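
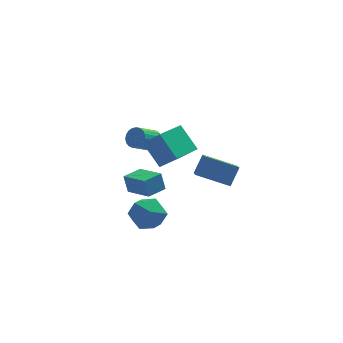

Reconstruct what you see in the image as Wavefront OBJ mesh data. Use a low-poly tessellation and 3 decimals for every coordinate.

v 1.05 -0.371 0.227
v 0.299 0.791 1.5
v 2.423 0.756 0.008
v 1.673 1.918 1.282
v 1.887 -1.158 1.438
v 1.137 0.004 2.712
v 3.261 -0.031 1.22
v 2.51 1.131 2.493
v -0.529 1.169 -2.888
v -0.723 1.49 -1.779
v 0.539 1.857 -2.9
v 0.346 2.177 -1.791
v 0.434 -0.317 -2.289
v 0.241 0.003 -1.18
v 1.503 0.37 -2.301
v 1.309 0.691 -1.192
v 1.322 3.926 -0.69
v 1.843 3.646 -0.262
v 0.758 2.974 0.618
v 0.238 3.254 0.19
v 1.787 3.913 -0.127
v 0.702 3.241 0.753
v 1.651 4.181 -0.09
v 0.566 3.509 0.79
v 1.458 4.406 -0.157
v 0.373 3.734 0.723
v 1.241 4.547 -0.315
v 0.156 3.875 0.564
v 1.039 4.582 -0.539
v -0.046 3.909 0.341
v 0.885 4.502 -0.789
v -0.199 3.83 0.091
v 0.807 4.323 -1.021
v -0.277 3.651 -0.141
v 0.819 4.076 -1.197
v -0.266 3.404 -0.317
v 0.917 3.802 -1.284
v -0.168 3.13 -0.404
v 1.085 3.55 -1.269
v 0.001 2.878 -0.389
v 1.295 3.363 -1.154
v 0.21 2.691 -0.274
v 1.509 3.273 -0.959
v 0.424 2.601 -0.079
v 1.691 3.296 -0.717
v 0.606 2.624 0.163
v 1.809 3.428 -0.47
v 0.724 2.756 0.41
v -0.343 -2.685 -0.576
v 0.314 -3.476 0.04
v -0.674 -4.024 -1.94
v -0.017 -4.815 -1.324
v -1.076 -4.453 -0.895
v -0.871 -3.625 -0.052
v 0.511 -3.875 -1.848
v 0.716 -3.047 -1.005
v 0.842 -4.211 -0.746
v -0.139 -4.568 -0.157
v -0.221 -2.932 -1.743
v -1.202 -3.289 -1.154
v 4.495 -3.231 0.324
v 2.663 -2.55 1.008
v 4.652 -1.97 -0.509
v 2.821 -1.289 0.174
v 5.099 -2.631 1.346
v 3.268 -1.95 2.029
v 5.257 -1.37 0.512
v 3.425 -0.689 1.196
f 2 4 1
f 5 2 1
f 1 4 3
f 3 5 1
f 2 8 4
f 6 2 5
f 6 8 2
f 4 8 3
f 7 5 3
f 3 8 7
f 7 6 5
f 8 6 7
f 10 12 9
f 13 10 9
f 9 12 11
f 11 13 9
f 10 16 12
f 14 10 13
f 14 16 10
f 12 16 11
f 15 13 11
f 11 16 15
f 15 14 13
f 16 14 15
f 18 17 21
f 18 21 19
f 19 21 22
f 19 22 20
f 21 17 23
f 21 23 22
f 22 23 24
f 22 24 20
f 23 17 25
f 23 25 24
f 24 25 26
f 24 26 20
f 25 17 27
f 25 27 26
f 26 27 28
f 26 28 20
f 27 17 29
f 27 29 28
f 28 29 30
f 28 30 20
f 29 17 31
f 29 31 30
f 30 31 32
f 30 32 20
f 31 17 33
f 31 33 32
f 32 33 34
f 32 34 20
f 33 17 35
f 33 35 34
f 34 35 36
f 34 36 20
f 35 17 37
f 35 37 36
f 36 37 38
f 36 38 20
f 37 17 39
f 37 39 38
f 38 39 40
f 38 40 20
f 39 17 41
f 39 41 40
f 40 41 42
f 40 42 20
f 41 17 43
f 41 43 42
f 42 43 44
f 42 44 20
f 43 17 45
f 43 45 44
f 44 45 46
f 44 46 20
f 45 17 47
f 45 47 46
f 46 47 48
f 46 48 20
f 47 17 18
f 47 18 48
f 48 18 19
f 48 19 20
f 49 60 54
f 49 54 50
f 49 50 56
f 49 56 59
f 49 59 60
f 50 54 58
f 54 60 53
f 60 59 51
f 59 56 55
f 56 50 57
f 52 58 53
f 52 53 51
f 52 51 55
f 52 55 57
f 52 57 58
f 53 58 54
f 51 53 60
f 55 51 59
f 57 55 56
f 58 57 50
f 62 64 61
f 65 62 61
f 61 64 63
f 63 65 61
f 62 68 64
f 66 62 65
f 66 68 62
f 64 68 63
f 67 65 63
f 63 68 67
f 67 66 65
f 68 66 67



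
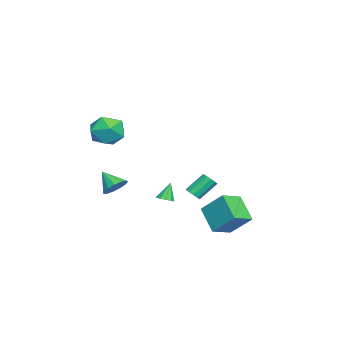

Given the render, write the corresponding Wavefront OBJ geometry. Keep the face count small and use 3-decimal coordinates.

v -2.723 0.793 -3.353
v -2.301 0.664 -2.992
v -2.956 1.617 -1.886
v -3.377 1.747 -2.247
v -2.203 0.947 -3.177
v -2.857 1.9 -2.071
v -2.303 1.171 -3.43
v -2.957 2.124 -2.324
v -2.563 1.251 -3.653
v -3.218 2.204 -2.547
v -2.885 1.156 -3.762
v -3.539 2.109 -2.656
v -3.144 0.923 -3.714
v -3.799 1.876 -2.608
v -3.243 0.64 -3.529
v -3.897 1.593 -2.423
v -3.143 0.416 -3.276
v -3.797 1.369 -2.17
v -2.882 0.336 -3.053
v -3.537 1.289 -1.947
v -2.561 0.431 -2.944
v -3.215 1.384 -1.838
v 1.363 3.07 -2.806
v 1.76 4.378 -1.486
v 2.542 3.946 -4.028
v 2.939 5.253 -2.707
v 2.501 2.227 -2.313
v 2.898 3.534 -0.992
v 3.68 3.102 -3.534
v 4.077 4.41 -2.214
v 0.857 -2.593 2.922
v 1.542 -2.532 3.928
v 1.838 -4.208 2.352
v 2.523 -4.147 3.358
v 1.341 -4.434 3.442
v 0.735 -3.436 3.795
v 2.645 -3.304 2.485
v 2.039 -2.306 2.838
v 2.648 -2.971 3.659
v 1.842 -3.67 4.25
v 1.538 -3.07 2.03
v 0.732 -3.769 2.621
v -1.334 -0.62 -3.332
v -0.975 -0.17 -3.263
v -1.866 -0.38 -2.148
v -1.274 -0.051 -3.421
v -1.595 -0.149 -3.545
v -1.817 -0.427 -3.588
v -1.855 -0.779 -3.533
v -1.693 -1.071 -3.401
v -1.395 -1.19 -3.243
v -1.073 -1.092 -3.119
v -0.851 -0.814 -3.076
v -0.814 -0.462 -3.131
v 4.166 -2.338 -0.309
v 4.839 -2.231 0.165
v 3.634 -3.242 0.649
v 4.53 -1.907 0.3
v 4.105 -1.72 0.242
v 3.7 -1.728 0.009
v 3.443 -1.931 -0.325
v 3.415 -2.262 -0.654
v 3.625 -2.618 -0.873
v 4.007 -2.885 -0.913
v 4.44 -2.978 -0.761
v 4.785 -2.868 -0.465
v 4.934 -2.589 -0.12
f 2 1 5
f 2 5 3
f 3 5 6
f 3 6 4
f 5 1 7
f 5 7 6
f 6 7 8
f 6 8 4
f 7 1 9
f 7 9 8
f 8 9 10
f 8 10 4
f 9 1 11
f 9 11 10
f 10 11 12
f 10 12 4
f 11 1 13
f 11 13 12
f 12 13 14
f 12 14 4
f 13 1 15
f 13 15 14
f 14 15 16
f 14 16 4
f 15 1 17
f 15 17 16
f 16 17 18
f 16 18 4
f 17 1 19
f 17 19 18
f 18 19 20
f 18 20 4
f 19 1 21
f 19 21 20
f 20 21 22
f 20 22 4
f 21 1 2
f 21 2 22
f 22 2 3
f 22 3 4
f 24 26 23
f 27 24 23
f 23 26 25
f 25 27 23
f 24 30 26
f 28 24 27
f 28 30 24
f 26 30 25
f 29 27 25
f 25 30 29
f 29 28 27
f 30 28 29
f 31 42 36
f 31 36 32
f 31 32 38
f 31 38 41
f 31 41 42
f 32 36 40
f 36 42 35
f 42 41 33
f 41 38 37
f 38 32 39
f 34 40 35
f 34 35 33
f 34 33 37
f 34 37 39
f 34 39 40
f 35 40 36
f 33 35 42
f 37 33 41
f 39 37 38
f 40 39 32
f 44 43 46
f 44 46 45
f 46 43 47
f 46 47 45
f 47 43 48
f 47 48 45
f 48 43 49
f 48 49 45
f 49 43 50
f 49 50 45
f 50 43 51
f 50 51 45
f 51 43 52
f 51 52 45
f 52 43 53
f 52 53 45
f 53 43 54
f 53 54 45
f 54 43 44
f 54 44 45
f 56 55 58
f 56 58 57
f 58 55 59
f 58 59 57
f 59 55 60
f 59 60 57
f 60 55 61
f 60 61 57
f 61 55 62
f 61 62 57
f 62 55 63
f 62 63 57
f 63 55 64
f 63 64 57
f 64 55 65
f 64 65 57
f 65 55 66
f 65 66 57
f 66 55 67
f 66 67 57
f 67 55 56
f 67 56 57



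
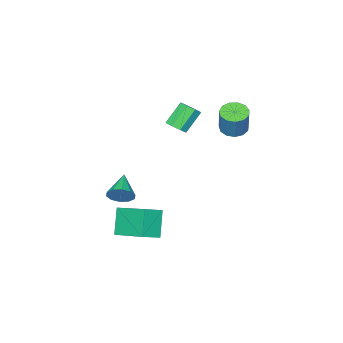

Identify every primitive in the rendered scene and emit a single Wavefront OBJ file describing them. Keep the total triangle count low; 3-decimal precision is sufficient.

v -2.625 -0.55 -0.135
v -2.188 -0.015 -0.398
v -1.817 0.385 1.031
v -2.255 -0.15 1.295
v -2.565 0.156 -0.348
v -2.194 0.556 1.081
v -2.961 0.103 -0.23
v -2.59 0.503 1.199
v -3.251 -0.158 -0.082
v -2.88 0.242 1.347
v -3.342 -0.543 0.049
v -2.971 -0.143 1.479
v -3.206 -0.93 0.122
v -2.835 -0.53 1.552
v -2.885 -1.197 0.114
v -2.514 -0.797 1.543
v -2.482 -1.258 0.026
v -2.111 -0.858 1.456
v -2.125 -1.094 -0.112
v -1.754 -0.694 1.317
v -1.926 -0.758 -0.258
v -1.555 -0.358 1.171
v -1.949 -0.356 -0.365
v -1.579 0.045 1.065
v 3.134 -2.382 -3.442
v 3.56 -2.464 -2.856
v 2.126 -3.298 -2.838
v 3.286 -2.113 -2.781
v 2.954 -1.865 -2.959
v 2.69 -1.815 -3.321
v 2.596 -1.98 -3.73
v 2.707 -2.3 -4.029
v 2.981 -2.65 -4.104
v 3.313 -2.898 -3.926
v 3.577 -2.949 -3.564
v 3.671 -2.783 -3.155
v 3.109 -1.393 -3.873
v 4.079 -1.556 -3.425
v 3.028 0.545 -2.993
v 3.997 0.382 -2.546
v 3.803 -0.782 -5.154
v 4.772 -0.945 -4.707
v 3.721 1.156 -4.275
v 4.691 0.993 -3.827
v -0.612 -2.557 -0.262
v -0.162 -2.371 0.137
v -1.117 -2.338 1.201
v -1.568 -2.523 0.802
v -0.385 -2 -0.075
v -1.34 -1.967 0.989
v -0.741 -1.955 -0.396
v -1.696 -1.921 0.668
v -1.022 -2.262 -0.639
v -1.977 -2.229 0.425
v -1.063 -2.742 -0.661
v -2.018 -2.709 0.403
v -0.84 -3.113 -0.449
v -1.795 -3.08 0.615
v -0.484 -3.159 -0.128
v -1.439 -3.125 0.936
v -0.203 -2.851 0.115
v -1.158 -2.818 1.179
f 2 1 5
f 2 5 3
f 3 5 6
f 3 6 4
f 5 1 7
f 5 7 6
f 6 7 8
f 6 8 4
f 7 1 9
f 7 9 8
f 8 9 10
f 8 10 4
f 9 1 11
f 9 11 10
f 10 11 12
f 10 12 4
f 11 1 13
f 11 13 12
f 12 13 14
f 12 14 4
f 13 1 15
f 13 15 14
f 14 15 16
f 14 16 4
f 15 1 17
f 15 17 16
f 16 17 18
f 16 18 4
f 17 1 19
f 17 19 18
f 18 19 20
f 18 20 4
f 19 1 21
f 19 21 20
f 20 21 22
f 20 22 4
f 21 1 23
f 21 23 22
f 22 23 24
f 22 24 4
f 23 1 2
f 23 2 24
f 24 2 3
f 24 3 4
f 26 25 28
f 26 28 27
f 28 25 29
f 28 29 27
f 29 25 30
f 29 30 27
f 30 25 31
f 30 31 27
f 31 25 32
f 31 32 27
f 32 25 33
f 32 33 27
f 33 25 34
f 33 34 27
f 34 25 35
f 34 35 27
f 35 25 36
f 35 36 27
f 36 25 26
f 36 26 27
f 38 40 37
f 41 38 37
f 37 40 39
f 39 41 37
f 38 44 40
f 42 38 41
f 42 44 38
f 40 44 39
f 43 41 39
f 39 44 43
f 43 42 41
f 44 42 43
f 46 45 49
f 46 49 47
f 47 49 50
f 47 50 48
f 49 45 51
f 49 51 50
f 50 51 52
f 50 52 48
f 51 45 53
f 51 53 52
f 52 53 54
f 52 54 48
f 53 45 55
f 53 55 54
f 54 55 56
f 54 56 48
f 55 45 57
f 55 57 56
f 56 57 58
f 56 58 48
f 57 45 59
f 57 59 58
f 58 59 60
f 58 60 48
f 59 45 61
f 59 61 60
f 60 61 62
f 60 62 48
f 61 45 46
f 61 46 62
f 62 46 47
f 62 47 48



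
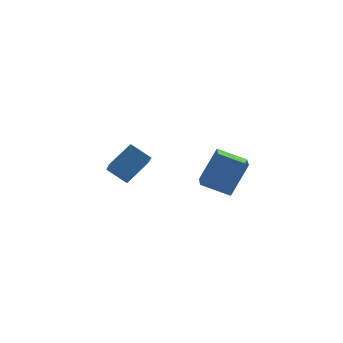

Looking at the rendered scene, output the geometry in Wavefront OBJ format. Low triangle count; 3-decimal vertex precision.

v 2.529 -2.628 0.872
v 2.015 -4.027 1.396
v 1.318 -1.957 1.474
v 0.804 -3.356 1.999
v 3.496 -2.364 2.521
v 2.982 -3.763 3.046
v 2.285 -1.693 3.124
v 1.771 -3.092 3.648
v -0.594 2.551 -0.944
v -0.952 1.12 0.253
v -1.361 3.314 -0.261
v -1.719 1.883 0.936
v 0.659 2.997 -0.036
v 0.301 1.566 1.161
v -0.108 3.76 0.647
v -0.466 2.329 1.844
f 2 4 1
f 5 2 1
f 1 4 3
f 3 5 1
f 2 8 4
f 6 2 5
f 6 8 2
f 4 8 3
f 7 5 3
f 3 8 7
f 7 6 5
f 8 6 7
f 10 12 9
f 13 10 9
f 9 12 11
f 11 13 9
f 10 16 12
f 14 10 13
f 14 16 10
f 12 16 11
f 15 13 11
f 11 16 15
f 15 14 13
f 16 14 15



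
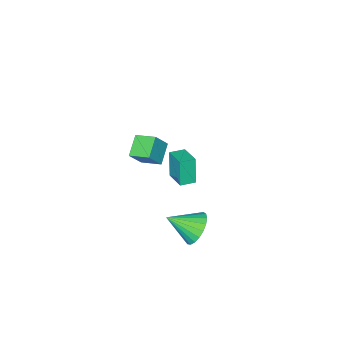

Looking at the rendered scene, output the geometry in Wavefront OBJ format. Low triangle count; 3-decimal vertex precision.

v -2.358 -3.749 -3.364
v -2.611 -4.047 -1.833
v -1.93 -2.549 -3.06
v -2.183 -2.847 -1.529
v -1.557 -4.053 -3.291
v -1.81 -4.351 -1.76
v -1.129 -2.853 -2.987
v -1.382 -3.151 -1.456
v 1.291 0.741 -2.163
v 2.068 1.159 -2.591
v 2.309 -0.261 -1.297
v 2.017 1.393 -2.261
v 1.841 1.514 -1.913
v 1.57 1.501 -1.61
v 1.25 1.357 -1.401
v 0.938 1.106 -1.325
v 0.687 0.793 -1.393
v 0.541 0.47 -1.594
v 0.524 0.195 -1.894
v 0.64 0.014 -2.24
v 0.868 -0.042 -2.573
v 1.17 0.038 -2.835
v 1.493 0.24 -2.98
v 1.781 0.528 -2.985
v 1.984 0.854 -2.847
v 2.985 -1.23 2.792
v 2.102 -1.727 3.435
v 2.645 -0.221 3.106
v 1.762 -0.718 3.749
v 3.698 -1.282 3.731
v 2.815 -1.779 4.374
v 3.358 -0.273 4.045
v 2.475 -0.77 4.688
f 2 4 1
f 5 2 1
f 1 4 3
f 3 5 1
f 2 8 4
f 6 2 5
f 6 8 2
f 4 8 3
f 7 5 3
f 3 8 7
f 7 6 5
f 8 6 7
f 10 9 12
f 10 12 11
f 12 9 13
f 12 13 11
f 13 9 14
f 13 14 11
f 14 9 15
f 14 15 11
f 15 9 16
f 15 16 11
f 16 9 17
f 16 17 11
f 17 9 18
f 17 18 11
f 18 9 19
f 18 19 11
f 19 9 20
f 19 20 11
f 20 9 21
f 20 21 11
f 21 9 22
f 21 22 11
f 22 9 23
f 22 23 11
f 23 9 24
f 23 24 11
f 24 9 25
f 24 25 11
f 25 9 10
f 25 10 11
f 27 29 26
f 30 27 26
f 26 29 28
f 28 30 26
f 27 33 29
f 31 27 30
f 31 33 27
f 29 33 28
f 32 30 28
f 28 33 32
f 32 31 30
f 33 31 32



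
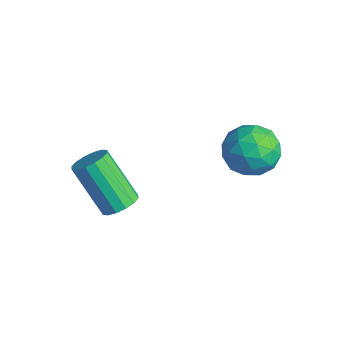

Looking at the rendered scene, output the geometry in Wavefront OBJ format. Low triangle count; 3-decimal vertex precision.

v 1.358 -2.631 0.117
v 1.791 -2.409 0.502
v 0.676 -2.808 1.987
v 0.242 -3.029 1.603
v 1.606 -2.157 0.431
v 0.491 -2.556 1.916
v 1.355 -2.031 0.276
v 0.239 -2.43 1.761
v 1.104 -2.066 0.078
v -0.011 -2.465 1.564
v 0.921 -2.252 -0.109
v -0.194 -2.651 1.377
v 0.856 -2.54 -0.235
v -0.26 -2.939 1.25
v 0.924 -2.852 -0.267
v -0.191 -3.251 1.218
v 1.109 -3.104 -0.196
v -0.006 -3.503 1.289
v 1.361 -3.23 -0.041
v 0.245 -3.629 1.444
v 1.611 -3.195 0.156
v 0.496 -3.594 1.642
v 1.794 -3.009 0.343
v 0.679 -3.408 1.829
v 1.86 -2.721 0.47
v 0.744 -3.12 1.955
v 3.15 0.995 3.723
v 3.602 1.202 2.942
v 3.738 -0.382 3.698
v 4.19 -0.175 2.917
v 4.435 0.227 3.715
v 4.071 1.077 3.73
v 3.269 -0.257 2.91
v 2.905 0.593 2.925
v 3.676 0.428 2.44
v 4.396 0.727 2.938
v 2.944 0.093 3.702
v 3.664 0.392 4.2
v 3.324 1.219 3.335
v 4.016 -0.399 3.305
v 4.16 -0.163 3.774
v 4.425 -0.041 3.315
v 3.6 1.146 3.798
v 3.866 1.268 3.339
v 4.355 0.694 3.793
v 3.474 -0.448 3.301
v 3.74 -0.326 2.842
v 2.915 0.861 3.325
v 3.18 0.983 2.866
v 2.985 0.126 2.847
v 3.633 0.886 2.581
v 3.979 0.077 2.566
v 3.437 0.029 2.562
v 3.224 0.529 2.571
v 4.057 1.062 2.873
v 4.403 0.253 2.859
v 4.546 0.489 3.327
v 4.333 0.989 3.336
v 4.1 0.607 2.578
v 2.937 0.567 3.781
v 3.283 -0.242 3.767
v 3.007 -0.169 3.304
v 2.794 0.331 3.313
v 3.361 0.743 4.074
v 3.707 -0.066 4.059
v 4.116 0.291 4.069
v 3.903 0.791 4.078
v 3.24 0.213 4.062
f 2 1 5
f 2 5 3
f 3 5 6
f 3 6 4
f 5 1 7
f 5 7 6
f 6 7 8
f 6 8 4
f 7 1 9
f 7 9 8
f 8 9 10
f 8 10 4
f 9 1 11
f 9 11 10
f 10 11 12
f 10 12 4
f 11 1 13
f 11 13 12
f 12 13 14
f 12 14 4
f 13 1 15
f 13 15 14
f 14 15 16
f 14 16 4
f 15 1 17
f 15 17 16
f 16 17 18
f 16 18 4
f 17 1 19
f 17 19 18
f 18 19 20
f 18 20 4
f 19 1 21
f 19 21 20
f 20 21 22
f 20 22 4
f 21 1 23
f 21 23 22
f 22 23 24
f 22 24 4
f 23 1 25
f 23 25 24
f 24 25 26
f 24 26 4
f 25 1 2
f 25 2 26
f 26 2 3
f 26 3 4
f 27 64 43
f 64 38 67
f 43 67 32
f 64 67 43
f 27 43 39
f 43 32 44
f 39 44 28
f 43 44 39
f 27 39 48
f 39 28 49
f 48 49 34
f 39 49 48
f 27 48 60
f 48 34 63
f 60 63 37
f 48 63 60
f 27 60 64
f 60 37 68
f 64 68 38
f 60 68 64
f 28 44 55
f 44 32 58
f 55 58 36
f 44 58 55
f 32 67 45
f 67 38 66
f 45 66 31
f 67 66 45
f 38 68 65
f 68 37 61
f 65 61 29
f 68 61 65
f 37 63 62
f 63 34 50
f 62 50 33
f 63 50 62
f 34 49 54
f 49 28 51
f 54 51 35
f 49 51 54
f 30 56 42
f 56 36 57
f 42 57 31
f 56 57 42
f 30 42 40
f 42 31 41
f 40 41 29
f 42 41 40
f 30 40 47
f 40 29 46
f 47 46 33
f 40 46 47
f 30 47 52
f 47 33 53
f 52 53 35
f 47 53 52
f 30 52 56
f 52 35 59
f 56 59 36
f 52 59 56
f 31 57 45
f 57 36 58
f 45 58 32
f 57 58 45
f 29 41 65
f 41 31 66
f 65 66 38
f 41 66 65
f 33 46 62
f 46 29 61
f 62 61 37
f 46 61 62
f 35 53 54
f 53 33 50
f 54 50 34
f 53 50 54
f 36 59 55
f 59 35 51
f 55 51 28
f 59 51 55



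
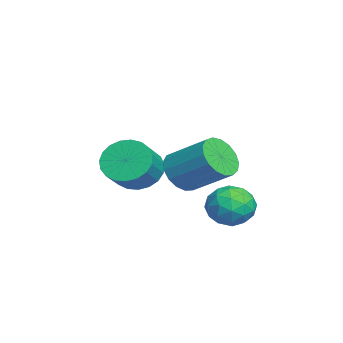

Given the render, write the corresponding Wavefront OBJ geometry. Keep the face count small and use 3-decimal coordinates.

v 0.14 -0.423 -0.734
v 0.922 -0.576 -1.131
v 1.682 0.75 -0.143
v 0.9 0.903 0.254
v 0.736 -0.284 -1.38
v 1.497 1.042 -0.391
v 0.414 -0.024 -1.481
v 1.175 1.302 -0.492
v 0.03 0.145 -1.411
v 0.79 1.47 -0.422
v -0.33 0.183 -1.186
v 0.43 1.509 -0.197
v -0.582 0.083 -0.857
v 0.178 1.409 0.131
v -0.669 -0.133 -0.501
v 0.092 1.192 0.488
v -0.57 -0.416 -0.197
v 0.19 0.91 0.791
v -0.309 -0.7 -0.017
v 0.452 0.626 0.971
v 0.055 -0.921 -0.001
v 0.816 0.405 0.987
v 0.438 -1.027 -0.153
v 1.199 0.298 0.835
v 0.753 -0.995 -0.438
v 1.514 0.33 0.55
v 0.928 -0.832 -0.791
v 1.688 0.493 0.197
v -3.317 -2.019 -1.854
v -2.667 -1.598 -2.486
v -1.653 -1.98 -1.699
v -2.303 -2.401 -1.066
v -2.751 -1.284 -2.227
v -1.736 -1.666 -1.439
v -2.932 -1.097 -1.902
v -1.918 -1.479 -1.115
v -3.18 -1.07 -1.57
v -2.166 -1.452 -0.782
v -3.452 -1.207 -1.286
v -2.437 -1.589 -0.499
v -3.7 -1.484 -1.101
v -2.686 -1.866 -0.313
v -3.882 -1.854 -1.046
v -2.868 -2.236 -0.258
v -3.967 -2.252 -1.13
v -2.952 -2.634 -0.343
v -3.939 -2.61 -1.34
v -2.925 -2.992 -0.552
v -3.804 -2.866 -1.638
v -2.789 -3.248 -0.851
v -3.584 -2.975 -1.974
v -2.57 -3.357 -1.186
v -3.318 -2.919 -2.289
v -2.304 -3.301 -1.501
v -3.053 -2.708 -2.529
v -2.038 -3.09 -1.741
v -2.833 -2.377 -2.652
v -1.818 -2.759 -1.864
v -2.696 -1.984 -2.637
v -1.682 -2.367 -1.849
v 1.01 1.676 -2.76
v 1.69 1.663 -2.133
v 0.17 0.817 -1.867
v 0.85 0.804 -1.24
v 0.386 1.587 -1.402
v 0.905 2.118 -1.954
v 0.955 0.362 -2.046
v 1.474 0.893 -2.598
v 1.656 0.85 -1.691
v 1.304 1.608 -1.294
v 0.556 0.872 -2.706
v 0.204 1.63 -2.309
v 1.424 1.745 -2.525
v 0.436 0.735 -1.475
v 0.163 1.196 -1.571
v 0.563 1.188 -1.202
v 0.963 2.013 -2.42
v 1.362 2.005 -2.051
v 0.595 1.961 -1.622
v 0.498 0.475 -1.949
v 0.897 0.467 -1.58
v 1.297 1.292 -2.798
v 1.697 1.284 -2.429
v 1.265 0.519 -2.378
v 1.804 1.259 -1.897
v 1.31 0.754 -1.372
v 1.371 0.495 -1.846
v 1.677 0.807 -2.17
v 1.597 1.705 -1.663
v 1.103 1.2 -1.138
v 0.83 1.66 -1.233
v 1.135 1.973 -1.558
v 1.577 1.227 -1.403
v 0.757 1.28 -2.862
v 0.263 0.775 -2.337
v 0.725 0.507 -2.442
v 1.03 0.82 -2.767
v 0.55 1.726 -2.628
v 0.056 1.221 -2.103
v 0.183 1.673 -1.83
v 0.489 1.985 -2.154
v 0.283 1.253 -2.597
f 2 1 5
f 2 5 3
f 3 5 6
f 3 6 4
f 5 1 7
f 5 7 6
f 6 7 8
f 6 8 4
f 7 1 9
f 7 9 8
f 8 9 10
f 8 10 4
f 9 1 11
f 9 11 10
f 10 11 12
f 10 12 4
f 11 1 13
f 11 13 12
f 12 13 14
f 12 14 4
f 13 1 15
f 13 15 14
f 14 15 16
f 14 16 4
f 15 1 17
f 15 17 16
f 16 17 18
f 16 18 4
f 17 1 19
f 17 19 18
f 18 19 20
f 18 20 4
f 19 1 21
f 19 21 20
f 20 21 22
f 20 22 4
f 21 1 23
f 21 23 22
f 22 23 24
f 22 24 4
f 23 1 25
f 23 25 24
f 24 25 26
f 24 26 4
f 25 1 27
f 25 27 26
f 26 27 28
f 26 28 4
f 27 1 2
f 27 2 28
f 28 2 3
f 28 3 4
f 30 29 33
f 30 33 31
f 31 33 34
f 31 34 32
f 33 29 35
f 33 35 34
f 34 35 36
f 34 36 32
f 35 29 37
f 35 37 36
f 36 37 38
f 36 38 32
f 37 29 39
f 37 39 38
f 38 39 40
f 38 40 32
f 39 29 41
f 39 41 40
f 40 41 42
f 40 42 32
f 41 29 43
f 41 43 42
f 42 43 44
f 42 44 32
f 43 29 45
f 43 45 44
f 44 45 46
f 44 46 32
f 45 29 47
f 45 47 46
f 46 47 48
f 46 48 32
f 47 29 49
f 47 49 48
f 48 49 50
f 48 50 32
f 49 29 51
f 49 51 50
f 50 51 52
f 50 52 32
f 51 29 53
f 51 53 52
f 52 53 54
f 52 54 32
f 53 29 55
f 53 55 54
f 54 55 56
f 54 56 32
f 55 29 57
f 55 57 56
f 56 57 58
f 56 58 32
f 57 29 59
f 57 59 58
f 58 59 60
f 58 60 32
f 59 29 30
f 59 30 60
f 60 30 31
f 60 31 32
f 61 98 77
f 98 72 101
f 77 101 66
f 98 101 77
f 61 77 73
f 77 66 78
f 73 78 62
f 77 78 73
f 61 73 82
f 73 62 83
f 82 83 68
f 73 83 82
f 61 82 94
f 82 68 97
f 94 97 71
f 82 97 94
f 61 94 98
f 94 71 102
f 98 102 72
f 94 102 98
f 62 78 89
f 78 66 92
f 89 92 70
f 78 92 89
f 66 101 79
f 101 72 100
f 79 100 65
f 101 100 79
f 72 102 99
f 102 71 95
f 99 95 63
f 102 95 99
f 71 97 96
f 97 68 84
f 96 84 67
f 97 84 96
f 68 83 88
f 83 62 85
f 88 85 69
f 83 85 88
f 64 90 76
f 90 70 91
f 76 91 65
f 90 91 76
f 64 76 74
f 76 65 75
f 74 75 63
f 76 75 74
f 64 74 81
f 74 63 80
f 81 80 67
f 74 80 81
f 64 81 86
f 81 67 87
f 86 87 69
f 81 87 86
f 64 86 90
f 86 69 93
f 90 93 70
f 86 93 90
f 65 91 79
f 91 70 92
f 79 92 66
f 91 92 79
f 63 75 99
f 75 65 100
f 99 100 72
f 75 100 99
f 67 80 96
f 80 63 95
f 96 95 71
f 80 95 96
f 69 87 88
f 87 67 84
f 88 84 68
f 87 84 88
f 70 93 89
f 93 69 85
f 89 85 62
f 93 85 89



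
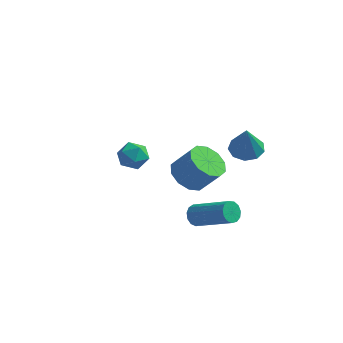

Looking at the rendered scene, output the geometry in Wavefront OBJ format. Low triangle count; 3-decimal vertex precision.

v 2.419 -1.795 -1.516
v 2.721 -1.563 -1.954
v 4.522 -1.993 -0.943
v 4.221 -2.225 -0.504
v 2.661 -1.319 -1.744
v 4.462 -1.75 -0.733
v 2.525 -1.227 -1.461
v 4.326 -1.657 -0.45
v 2.355 -1.315 -1.196
v 4.156 -1.745 -0.185
v 2.206 -1.555 -1.033
v 4.007 -1.985 -0.022
v 2.124 -1.871 -1.022
v 3.925 -2.302 -0.011
v 2.136 -2.163 -1.168
v 3.938 -2.594 -0.157
v 2.239 -2.338 -1.425
v 4.04 -2.769 -0.414
v 2.398 -2.341 -1.71
v 4.199 -2.771 -0.699
v 2.564 -2.17 -1.933
v 4.366 -2.6 -0.922
v 2.685 -1.88 -2.024
v 4.486 -2.31 -1.013
v 3.468 1.832 0.797
v 4.079 2.376 0.936
v 3.672 1.188 2.423
v 3.581 2.601 1.088
v 3.03 2.467 1.104
v 2.683 2.035 0.976
v 2.704 1.509 0.765
v 3.083 1.133 0.569
v 3.641 1.085 0.48
v 4.119 1.386 0.539
v 4.292 1.896 0.719
v -2.487 2.819 -1.429
v -1.767 2.619 -1.817
v -2.473 1.621 -0.783
v -1.753 1.421 -1.171
v -1.763 2.029 -0.59
v -1.771 2.769 -0.989
v -2.469 1.471 -1.611
v -2.477 2.211 -2.01
v -1.756 1.785 -1.929
v -1.32 2.13 -1.298
v -2.92 2.11 -1.302
v -2.484 2.455 -0.671
v 0.716 1.794 -1.714
v 1.501 1.959 -2.344
v 2.448 1.992 -1.156
v 1.664 1.826 -0.526
v 1.267 2.519 -2.173
v 2.215 2.552 -0.985
v 0.823 2.802 -1.827
v 1.77 2.834 -0.638
v 0.338 2.7 -1.437
v 1.285 2.732 -0.249
v -0.003 2.251 -1.153
v 0.945 2.284 0.035
v -0.068 1.628 -1.084
v 0.879 1.661 0.104
v 0.165 1.068 -1.255
v 1.113 1.101 -0.067
v 0.61 0.786 -1.602
v 1.557 0.818 -0.413
v 1.095 0.888 -1.991
v 2.042 0.92 -0.803
v 1.435 1.336 -2.275
v 2.383 1.369 -1.087
f 2 1 5
f 2 5 3
f 3 5 6
f 3 6 4
f 5 1 7
f 5 7 6
f 6 7 8
f 6 8 4
f 7 1 9
f 7 9 8
f 8 9 10
f 8 10 4
f 9 1 11
f 9 11 10
f 10 11 12
f 10 12 4
f 11 1 13
f 11 13 12
f 12 13 14
f 12 14 4
f 13 1 15
f 13 15 14
f 14 15 16
f 14 16 4
f 15 1 17
f 15 17 16
f 16 17 18
f 16 18 4
f 17 1 19
f 17 19 18
f 18 19 20
f 18 20 4
f 19 1 21
f 19 21 20
f 20 21 22
f 20 22 4
f 21 1 23
f 21 23 22
f 22 23 24
f 22 24 4
f 23 1 2
f 23 2 24
f 24 2 3
f 24 3 4
f 26 25 28
f 26 28 27
f 28 25 29
f 28 29 27
f 29 25 30
f 29 30 27
f 30 25 31
f 30 31 27
f 31 25 32
f 31 32 27
f 32 25 33
f 32 33 27
f 33 25 34
f 33 34 27
f 34 25 35
f 34 35 27
f 35 25 26
f 35 26 27
f 36 47 41
f 36 41 37
f 36 37 43
f 36 43 46
f 36 46 47
f 37 41 45
f 41 47 40
f 47 46 38
f 46 43 42
f 43 37 44
f 39 45 40
f 39 40 38
f 39 38 42
f 39 42 44
f 39 44 45
f 40 45 41
f 38 40 47
f 42 38 46
f 44 42 43
f 45 44 37
f 49 48 52
f 49 52 50
f 50 52 53
f 50 53 51
f 52 48 54
f 52 54 53
f 53 54 55
f 53 55 51
f 54 48 56
f 54 56 55
f 55 56 57
f 55 57 51
f 56 48 58
f 56 58 57
f 57 58 59
f 57 59 51
f 58 48 60
f 58 60 59
f 59 60 61
f 59 61 51
f 60 48 62
f 60 62 61
f 61 62 63
f 61 63 51
f 62 48 64
f 62 64 63
f 63 64 65
f 63 65 51
f 64 48 66
f 64 66 65
f 65 66 67
f 65 67 51
f 66 48 68
f 66 68 67
f 67 68 69
f 67 69 51
f 68 48 49
f 68 49 69
f 69 49 50
f 69 50 51



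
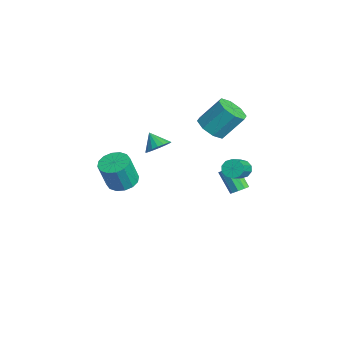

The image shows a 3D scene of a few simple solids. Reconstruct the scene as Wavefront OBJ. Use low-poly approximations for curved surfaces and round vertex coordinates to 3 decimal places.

v 0.871 3.221 -2.67
v 1.292 2.985 -2.385
v 0.329 2.623 -1.265
v -0.091 2.859 -1.55
v 1.261 3.356 -2.291
v 0.299 2.993 -1.172
v 1.048 3.663 -2.375
v 0.086 3.3 -1.255
v 0.752 3.764 -2.596
v -0.21 3.401 -1.477
v 0.512 3.61 -2.852
v -0.45 3.248 -1.733
v 0.44 3.275 -3.023
v -0.522 2.913 -1.903
v 0.569 2.915 -3.028
v -0.393 2.552 -1.909
v 0.84 2.698 -2.866
v -0.122 2.335 -1.746
v 1.125 2.726 -2.612
v 0.163 2.363 -1.492
v 2.167 -3.54 0.424
v 2.716 -2.891 0.555
v 2.922 -3.391 2.167
v 2.373 -4.04 2.036
v 2.315 -2.726 0.657
v 2.521 -3.225 2.269
v 1.875 -2.779 0.697
v 2.081 -3.278 2.309
v 1.513 -3.036 0.664
v 1.719 -3.535 2.276
v 1.326 -3.428 0.566
v 1.532 -3.927 2.178
v 1.365 -3.85 0.43
v 1.571 -4.35 2.042
v 1.618 -4.189 0.293
v 1.824 -4.689 1.905
v 2.019 -4.355 0.191
v 2.225 -4.854 1.803
v 2.459 -4.302 0.151
v 2.665 -4.801 1.763
v 2.821 -4.045 0.184
v 3.027 -4.544 1.796
v 3.008 -3.653 0.282
v 3.214 -4.152 1.894
v 2.969 -3.23 0.418
v 3.175 -3.73 2.03
v 3.046 2.479 0.657
v 3.38 2.386 0.18
v 4.628 1.507 1.226
v 4.294 1.601 1.703
v 3.481 2.704 0.327
v 4.728 1.825 1.373
v 3.415 2.936 0.601
v 4.663 2.058 1.647
v 3.209 2.994 0.896
v 4.456 2.115 1.942
v 2.94 2.855 1.1
v 4.188 1.976 2.145
v 2.712 2.573 1.134
v 3.96 1.694 2.18
v 2.612 2.255 0.987
v 3.859 1.376 2.033
v 2.677 2.022 0.713
v 3.925 1.144 1.759
v 2.884 1.965 0.418
v 4.131 1.086 1.464
v 3.152 2.104 0.215
v 4.4 1.225 1.26
v 0.074 1.831 1.998
v 0.836 2.203 1.591
v 1.027 3.322 2.976
v 0.266 2.949 3.382
v 0.229 2.541 1.402
v 0.421 3.66 2.787
v -0.468 2.463 1.562
v -0.276 3.582 2.946
v -0.847 2.015 1.977
v -0.656 3.133 3.361
v -0.687 1.458 2.404
v -0.496 2.577 3.789
v -0.081 1.12 2.593
v 0.111 2.239 3.978
v 0.616 1.198 2.434
v 0.808 2.317 3.818
v 0.996 1.647 2.019
v 1.187 2.765 3.403
v -0.763 -0.784 0.452
v -0.394 -0.348 0.968
v -1.477 -1.076 1.208
v -0.623 -0.131 0.835
v -0.881 -0.044 0.627
v -1.115 -0.103 0.383
v -1.279 -0.296 0.153
v -1.341 -0.587 -0.017
v -1.289 -0.917 -0.095
v -1.132 -1.22 -0.065
v -0.903 -1.437 0.068
v -0.646 -1.525 0.277
v -0.412 -1.466 0.521
v -0.248 -1.272 0.75
v -0.185 -0.981 0.921
v -0.238 -0.652 0.999
f 2 1 5
f 2 5 3
f 3 5 6
f 3 6 4
f 5 1 7
f 5 7 6
f 6 7 8
f 6 8 4
f 7 1 9
f 7 9 8
f 8 9 10
f 8 10 4
f 9 1 11
f 9 11 10
f 10 11 12
f 10 12 4
f 11 1 13
f 11 13 12
f 12 13 14
f 12 14 4
f 13 1 15
f 13 15 14
f 14 15 16
f 14 16 4
f 15 1 17
f 15 17 16
f 16 17 18
f 16 18 4
f 17 1 19
f 17 19 18
f 18 19 20
f 18 20 4
f 19 1 2
f 19 2 20
f 20 2 3
f 20 3 4
f 22 21 25
f 22 25 23
f 23 25 26
f 23 26 24
f 25 21 27
f 25 27 26
f 26 27 28
f 26 28 24
f 27 21 29
f 27 29 28
f 28 29 30
f 28 30 24
f 29 21 31
f 29 31 30
f 30 31 32
f 30 32 24
f 31 21 33
f 31 33 32
f 32 33 34
f 32 34 24
f 33 21 35
f 33 35 34
f 34 35 36
f 34 36 24
f 35 21 37
f 35 37 36
f 36 37 38
f 36 38 24
f 37 21 39
f 37 39 38
f 38 39 40
f 38 40 24
f 39 21 41
f 39 41 40
f 40 41 42
f 40 42 24
f 41 21 43
f 41 43 42
f 42 43 44
f 42 44 24
f 43 21 45
f 43 45 44
f 44 45 46
f 44 46 24
f 45 21 22
f 45 22 46
f 46 22 23
f 46 23 24
f 48 47 51
f 48 51 49
f 49 51 52
f 49 52 50
f 51 47 53
f 51 53 52
f 52 53 54
f 52 54 50
f 53 47 55
f 53 55 54
f 54 55 56
f 54 56 50
f 55 47 57
f 55 57 56
f 56 57 58
f 56 58 50
f 57 47 59
f 57 59 58
f 58 59 60
f 58 60 50
f 59 47 61
f 59 61 60
f 60 61 62
f 60 62 50
f 61 47 63
f 61 63 62
f 62 63 64
f 62 64 50
f 63 47 65
f 63 65 64
f 64 65 66
f 64 66 50
f 65 47 67
f 65 67 66
f 66 67 68
f 66 68 50
f 67 47 48
f 67 48 68
f 68 48 49
f 68 49 50
f 70 69 73
f 70 73 71
f 71 73 74
f 71 74 72
f 73 69 75
f 73 75 74
f 74 75 76
f 74 76 72
f 75 69 77
f 75 77 76
f 76 77 78
f 76 78 72
f 77 69 79
f 77 79 78
f 78 79 80
f 78 80 72
f 79 69 81
f 79 81 80
f 80 81 82
f 80 82 72
f 81 69 83
f 81 83 82
f 82 83 84
f 82 84 72
f 83 69 85
f 83 85 84
f 84 85 86
f 84 86 72
f 85 69 70
f 85 70 86
f 86 70 71
f 86 71 72
f 88 87 90
f 88 90 89
f 90 87 91
f 90 91 89
f 91 87 92
f 91 92 89
f 92 87 93
f 92 93 89
f 93 87 94
f 93 94 89
f 94 87 95
f 94 95 89
f 95 87 96
f 95 96 89
f 96 87 97
f 96 97 89
f 97 87 98
f 97 98 89
f 98 87 99
f 98 99 89
f 99 87 100
f 99 100 89
f 100 87 101
f 100 101 89
f 101 87 102
f 101 102 89
f 102 87 88
f 102 88 89



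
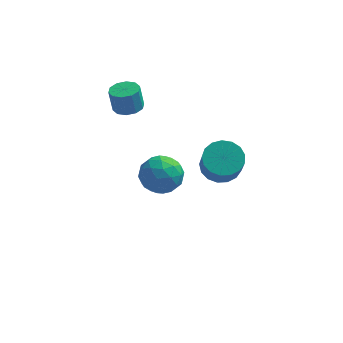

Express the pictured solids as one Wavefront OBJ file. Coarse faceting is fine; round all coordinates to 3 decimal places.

v -1.806 2.021 -2.565
v -1.308 2.582 -3.565
v -1.972 0.298 -3.615
v -1.474 0.859 -4.615
v -0.766 0.632 -3.608
v -0.664 1.697 -2.96
v -2.616 1.183 -4.22
v -2.514 2.248 -3.572
v -1.808 2.065 -4.589
v -0.665 1.724 -4.211
v -2.615 1.156 -2.969
v -1.472 0.815 -2.591
v -1.543 2.453 -2.973
v -1.737 0.427 -4.207
v -1.322 0.294 -3.615
v -1.029 0.624 -4.203
v -1.164 1.932 -2.617
v -0.871 2.263 -3.205
v -0.553 1.116 -3.23
v -2.409 0.617 -3.975
v -2.116 0.948 -4.563
v -2.251 2.256 -2.977
v -1.958 2.586 -3.565
v -2.727 1.764 -3.95
v -1.544 2.479 -4.163
v -1.641 1.466 -4.78
v -2.313 1.656 -4.548
v -2.252 2.282 -4.166
v -0.872 2.279 -3.94
v -0.969 1.266 -4.557
v -0.554 1.132 -3.966
v -0.493 1.758 -3.584
v -1.166 1.974 -4.542
v -2.311 1.614 -2.623
v -2.408 0.601 -3.24
v -2.787 1.122 -3.596
v -2.726 1.748 -3.214
v -1.639 1.414 -2.4
v -1.736 0.401 -3.017
v -1.028 0.598 -3.014
v -0.967 1.224 -2.632
v -2.114 0.906 -2.638
v 1.801 -2.844 1.368
v 2.779 -2.526 1.427
v 2.997 -3.459 2.832
v 2.019 -3.776 2.772
v 2.53 -2.19 1.689
v 2.747 -3.123 3.093
v 2.114 -2.004 1.877
v 2.331 -2.937 3.281
v 1.626 -2.011 1.948
v 1.843 -2.944 3.352
v 1.179 -2.208 1.886
v 1.396 -3.141 3.291
v 0.874 -2.551 1.706
v 1.091 -3.483 3.11
v 0.781 -2.96 1.448
v 0.998 -3.893 2.852
v 0.922 -3.344 1.172
v 1.14 -4.276 2.576
v 1.265 -3.612 0.94
v 1.482 -4.545 2.345
v 1.731 -3.705 0.807
v 1.948 -4.637 2.211
v 2.212 -3.6 0.802
v 2.429 -4.533 2.206
v 2.6 -3.322 0.927
v 2.817 -4.255 2.331
v 2.805 -2.934 1.152
v 3.022 -3.867 2.557
v -3.208 0.996 2.058
v -2.459 1.256 2.166
v -2.664 1.305 3.469
v -3.412 1.044 3.362
v -2.751 1.651 2.106
v -2.955 1.7 3.409
v -3.217 1.795 2.027
v -3.422 1.844 3.33
v -3.68 1.634 1.96
v -3.884 1.683 3.264
v -3.962 1.229 1.931
v -4.167 1.278 3.234
v -3.956 0.735 1.951
v -4.161 0.784 3.254
v -3.665 0.34 2.011
v -3.869 0.389 3.314
v -3.198 0.196 2.09
v -3.403 0.245 3.393
v -2.736 0.357 2.156
v -2.94 0.406 3.46
v -2.453 0.762 2.186
v -2.658 0.811 3.489
f 1 38 17
f 38 12 41
f 17 41 6
f 38 41 17
f 1 17 13
f 17 6 18
f 13 18 2
f 17 18 13
f 1 13 22
f 13 2 23
f 22 23 8
f 13 23 22
f 1 22 34
f 22 8 37
f 34 37 11
f 22 37 34
f 1 34 38
f 34 11 42
f 38 42 12
f 34 42 38
f 2 18 29
f 18 6 32
f 29 32 10
f 18 32 29
f 6 41 19
f 41 12 40
f 19 40 5
f 41 40 19
f 12 42 39
f 42 11 35
f 39 35 3
f 42 35 39
f 11 37 36
f 37 8 24
f 36 24 7
f 37 24 36
f 8 23 28
f 23 2 25
f 28 25 9
f 23 25 28
f 4 30 16
f 30 10 31
f 16 31 5
f 30 31 16
f 4 16 14
f 16 5 15
f 14 15 3
f 16 15 14
f 4 14 21
f 14 3 20
f 21 20 7
f 14 20 21
f 4 21 26
f 21 7 27
f 26 27 9
f 21 27 26
f 4 26 30
f 26 9 33
f 30 33 10
f 26 33 30
f 5 31 19
f 31 10 32
f 19 32 6
f 31 32 19
f 3 15 39
f 15 5 40
f 39 40 12
f 15 40 39
f 7 20 36
f 20 3 35
f 36 35 11
f 20 35 36
f 9 27 28
f 27 7 24
f 28 24 8
f 27 24 28
f 10 33 29
f 33 9 25
f 29 25 2
f 33 25 29
f 44 43 47
f 44 47 45
f 45 47 48
f 45 48 46
f 47 43 49
f 47 49 48
f 48 49 50
f 48 50 46
f 49 43 51
f 49 51 50
f 50 51 52
f 50 52 46
f 51 43 53
f 51 53 52
f 52 53 54
f 52 54 46
f 53 43 55
f 53 55 54
f 54 55 56
f 54 56 46
f 55 43 57
f 55 57 56
f 56 57 58
f 56 58 46
f 57 43 59
f 57 59 58
f 58 59 60
f 58 60 46
f 59 43 61
f 59 61 60
f 60 61 62
f 60 62 46
f 61 43 63
f 61 63 62
f 62 63 64
f 62 64 46
f 63 43 65
f 63 65 64
f 64 65 66
f 64 66 46
f 65 43 67
f 65 67 66
f 66 67 68
f 66 68 46
f 67 43 69
f 67 69 68
f 68 69 70
f 68 70 46
f 69 43 44
f 69 44 70
f 70 44 45
f 70 45 46
f 72 71 75
f 72 75 73
f 73 75 76
f 73 76 74
f 75 71 77
f 75 77 76
f 76 77 78
f 76 78 74
f 77 71 79
f 77 79 78
f 78 79 80
f 78 80 74
f 79 71 81
f 79 81 80
f 80 81 82
f 80 82 74
f 81 71 83
f 81 83 82
f 82 83 84
f 82 84 74
f 83 71 85
f 83 85 84
f 84 85 86
f 84 86 74
f 85 71 87
f 85 87 86
f 86 87 88
f 86 88 74
f 87 71 89
f 87 89 88
f 88 89 90
f 88 90 74
f 89 71 91
f 89 91 90
f 90 91 92
f 90 92 74
f 91 71 72
f 91 72 92
f 92 72 73
f 92 73 74



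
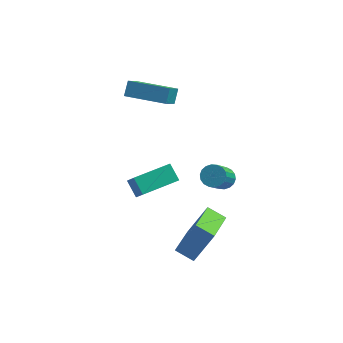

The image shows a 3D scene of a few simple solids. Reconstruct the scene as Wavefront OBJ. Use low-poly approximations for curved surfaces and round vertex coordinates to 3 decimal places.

v 1.092 1.358 -0.134
v 1.474 1.021 -0.412
v 1.309 -0.394 1.076
v 0.928 -0.058 1.354
v 1.625 1.164 -0.259
v 1.46 -0.251 1.229
v 1.67 1.346 -0.081
v 1.505 -0.069 1.407
v 1.601 1.53 0.086
v 1.436 0.115 1.574
v 1.431 1.68 0.21
v 1.266 0.265 1.698
v 1.194 1.766 0.265
v 1.029 0.351 1.753
v 0.937 1.771 0.242
v 0.772 0.356 1.73
v 0.711 1.694 0.144
v 0.546 0.279 1.632
v 0.56 1.551 -0.009
v 0.395 0.136 1.479
v 0.515 1.369 -0.187
v 0.35 -0.046 1.301
v 0.584 1.185 -0.354
v 0.419 -0.23 1.134
v 0.754 1.035 -0.478
v 0.589 -0.38 1.01
v 0.991 0.949 -0.533
v 0.826 -0.466 0.955
v 1.248 0.944 -0.51
v 1.083 -0.471 0.978
v -2.979 2.03 -3.04
v -2.52 1.432 -2.158
v -3.508 2.548 -2.414
v -3.05 1.95 -1.532
v -1.59 3.29 -2.908
v -1.132 2.692 -2.026
v -2.12 3.808 -2.282
v -1.661 3.21 -1.4
v -0.389 -1.691 -2.66
v 0.424 -1.294 -1.07
v -0.23 0.203 -3.215
v 0.584 0.6 -1.625
v 0.476 -1.88 -3.055
v 1.29 -1.483 -1.465
v 0.636 0.014 -3.61
v 1.449 0.411 -2.02
v -3.605 4.413 2.072
v -3.725 3.176 3.142
v -3.544 4.945 2.693
v -3.665 3.708 3.763
v -1.675 4.212 2.057
v -1.796 2.975 3.127
v -1.615 4.744 2.678
v -1.735 3.507 3.748
f 2 1 5
f 2 5 3
f 3 5 6
f 3 6 4
f 5 1 7
f 5 7 6
f 6 7 8
f 6 8 4
f 7 1 9
f 7 9 8
f 8 9 10
f 8 10 4
f 9 1 11
f 9 11 10
f 10 11 12
f 10 12 4
f 11 1 13
f 11 13 12
f 12 13 14
f 12 14 4
f 13 1 15
f 13 15 14
f 14 15 16
f 14 16 4
f 15 1 17
f 15 17 16
f 16 17 18
f 16 18 4
f 17 1 19
f 17 19 18
f 18 19 20
f 18 20 4
f 19 1 21
f 19 21 20
f 20 21 22
f 20 22 4
f 21 1 23
f 21 23 22
f 22 23 24
f 22 24 4
f 23 1 25
f 23 25 24
f 24 25 26
f 24 26 4
f 25 1 27
f 25 27 26
f 26 27 28
f 26 28 4
f 27 1 29
f 27 29 28
f 28 29 30
f 28 30 4
f 29 1 2
f 29 2 30
f 30 2 3
f 30 3 4
f 32 34 31
f 35 32 31
f 31 34 33
f 33 35 31
f 32 38 34
f 36 32 35
f 36 38 32
f 34 38 33
f 37 35 33
f 33 38 37
f 37 36 35
f 38 36 37
f 40 42 39
f 43 40 39
f 39 42 41
f 41 43 39
f 40 46 42
f 44 40 43
f 44 46 40
f 42 46 41
f 45 43 41
f 41 46 45
f 45 44 43
f 46 44 45
f 48 50 47
f 51 48 47
f 47 50 49
f 49 51 47
f 48 54 50
f 52 48 51
f 52 54 48
f 50 54 49
f 53 51 49
f 49 54 53
f 53 52 51
f 54 52 53



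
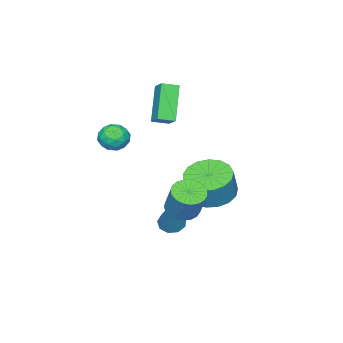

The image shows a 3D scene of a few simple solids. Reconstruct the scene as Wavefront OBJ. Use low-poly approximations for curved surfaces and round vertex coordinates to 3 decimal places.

v -2.396 -1.929 2.581
v -3.431 -2.561 4.083
v -2.047 -1.289 3.091
v -3.082 -1.921 4.593
v -1.798 -2.419 2.787
v -2.833 -3.051 4.289
v -1.449 -1.779 3.297
v -2.484 -2.411 4.799
v 1.029 1.54 0.314
v 1.698 1.224 0.294
v 2.02 1.825 1.586
v 1.351 2.14 1.606
v 1.75 1.494 0.156
v 2.072 2.094 1.447
v 1.678 1.771 0.045
v 2 2.372 1.336
v 1.493 2.009 -0.02
v 1.816 2.61 1.271
v 1.229 2.165 -0.026
v 1.551 2.766 1.265
v 0.929 2.214 0.026
v 1.251 2.814 1.317
v 0.647 2.145 0.128
v 0.969 2.746 1.419
v 0.431 1.972 0.262
v 0.753 2.573 1.553
v 0.318 1.725 0.406
v 0.64 2.325 1.697
v 0.328 1.445 0.533
v 0.651 2.045 1.824
v 0.46 1.181 0.623
v 0.782 1.782 1.914
v 0.69 0.98 0.659
v 1.012 1.581 1.951
v 0.978 0.875 0.636
v 1.3 1.476 1.927
v 1.275 0.885 0.557
v 1.597 1.486 1.848
v 1.53 1.009 0.436
v 1.852 1.609 1.728
v -2.607 0.253 -0.886
v -1.68 0.616 -1.278
v -1.186 0.75 0.014
v -2.113 0.387 0.406
v -1.96 1.04 -1.215
v -1.466 1.173 0.078
v -2.389 1.283 -1.076
v -1.895 1.417 0.216
v -2.868 1.291 -0.894
v -2.374 1.425 0.398
v -3.286 1.061 -0.71
v -2.792 1.194 0.582
v -3.55 0.646 -0.566
v -3.056 0.779 0.726
v -3.597 0.141 -0.496
v -3.103 0.274 0.796
v -3.417 -0.339 -0.515
v -2.923 -0.205 0.777
v -3.052 -0.682 -0.619
v -2.558 -0.549 0.673
v -2.585 -0.812 -0.784
v -2.091 -0.678 0.508
v -2.123 -0.697 -0.973
v -1.629 -0.563 0.319
v -1.772 -0.365 -1.142
v -1.278 -0.231 0.151
v -1.612 0.109 -1.252
v -1.118 0.243 0.041
v 1.525 -1.061 3.093
v 1.854 -0.778 3.662
v 1.546 -2.102 3.598
v 1.875 -1.819 4.167
v 1.193 -1.654 4.029
v 1.18 -1.011 3.718
v 2.22 -1.869 3.542
v 2.207 -1.226 3.231
v 2.283 -1.278 3.94
v 1.649 -1.145 4.241
v 1.751 -1.735 3.019
v 1.117 -1.602 3.32
v 1.688 -0.828 3.334
v 1.712 -2.052 3.926
v 1.311 -1.955 3.846
v 1.505 -1.789 4.18
v 1.292 -0.965 3.366
v 1.485 -0.799 3.7
v 1.096 -1.313 3.916
v 1.915 -2.081 3.56
v 2.108 -1.915 3.894
v 1.895 -1.091 3.08
v 2.089 -0.925 3.414
v 2.304 -1.567 3.344
v 2.133 -0.956 3.831
v 2.146 -1.568 4.127
v 2.348 -1.597 3.761
v 2.341 -1.219 3.577
v 1.76 -0.878 4.008
v 1.772 -1.49 4.304
v 1.372 -1.392 4.224
v 1.364 -1.014 4.04
v 2.013 -1.172 4.171
v 1.628 -1.39 2.956
v 1.64 -2.002 3.252
v 2.036 -1.866 3.22
v 2.028 -1.488 3.036
v 1.254 -1.312 3.133
v 1.267 -1.924 3.429
v 1.059 -1.661 3.683
v 1.052 -1.283 3.499
v 1.387 -1.708 3.089
v -0.213 -0.008 -1.718
v 0.254 0.161 -2.073
v 0.793 0.648 -0.082
v -0.016 0.476 -2.033
v -0.378 0.565 -1.846
v -0.663 0.386 -1.6
v -0.737 0.023 -1.408
v -0.566 -0.355 -1.362
v -0.23 -0.57 -1.483
v 0.114 -0.522 -1.714
v 0.306 -0.234 -1.947
f 2 4 1
f 5 2 1
f 1 4 3
f 3 5 1
f 2 8 4
f 6 2 5
f 6 8 2
f 4 8 3
f 7 5 3
f 3 8 7
f 7 6 5
f 8 6 7
f 10 9 13
f 10 13 11
f 11 13 14
f 11 14 12
f 13 9 15
f 13 15 14
f 14 15 16
f 14 16 12
f 15 9 17
f 15 17 16
f 16 17 18
f 16 18 12
f 17 9 19
f 17 19 18
f 18 19 20
f 18 20 12
f 19 9 21
f 19 21 20
f 20 21 22
f 20 22 12
f 21 9 23
f 21 23 22
f 22 23 24
f 22 24 12
f 23 9 25
f 23 25 24
f 24 25 26
f 24 26 12
f 25 9 27
f 25 27 26
f 26 27 28
f 26 28 12
f 27 9 29
f 27 29 28
f 28 29 30
f 28 30 12
f 29 9 31
f 29 31 30
f 30 31 32
f 30 32 12
f 31 9 33
f 31 33 32
f 32 33 34
f 32 34 12
f 33 9 35
f 33 35 34
f 34 35 36
f 34 36 12
f 35 9 37
f 35 37 36
f 36 37 38
f 36 38 12
f 37 9 39
f 37 39 38
f 38 39 40
f 38 40 12
f 39 9 10
f 39 10 40
f 40 10 11
f 40 11 12
f 42 41 45
f 42 45 43
f 43 45 46
f 43 46 44
f 45 41 47
f 45 47 46
f 46 47 48
f 46 48 44
f 47 41 49
f 47 49 48
f 48 49 50
f 48 50 44
f 49 41 51
f 49 51 50
f 50 51 52
f 50 52 44
f 51 41 53
f 51 53 52
f 52 53 54
f 52 54 44
f 53 41 55
f 53 55 54
f 54 55 56
f 54 56 44
f 55 41 57
f 55 57 56
f 56 57 58
f 56 58 44
f 57 41 59
f 57 59 58
f 58 59 60
f 58 60 44
f 59 41 61
f 59 61 60
f 60 61 62
f 60 62 44
f 61 41 63
f 61 63 62
f 62 63 64
f 62 64 44
f 63 41 65
f 63 65 64
f 64 65 66
f 64 66 44
f 65 41 67
f 65 67 66
f 66 67 68
f 66 68 44
f 67 41 42
f 67 42 68
f 68 42 43
f 68 43 44
f 69 106 85
f 106 80 109
f 85 109 74
f 106 109 85
f 69 85 81
f 85 74 86
f 81 86 70
f 85 86 81
f 69 81 90
f 81 70 91
f 90 91 76
f 81 91 90
f 69 90 102
f 90 76 105
f 102 105 79
f 90 105 102
f 69 102 106
f 102 79 110
f 106 110 80
f 102 110 106
f 70 86 97
f 86 74 100
f 97 100 78
f 86 100 97
f 74 109 87
f 109 80 108
f 87 108 73
f 109 108 87
f 80 110 107
f 110 79 103
f 107 103 71
f 110 103 107
f 79 105 104
f 105 76 92
f 104 92 75
f 105 92 104
f 76 91 96
f 91 70 93
f 96 93 77
f 91 93 96
f 72 98 84
f 98 78 99
f 84 99 73
f 98 99 84
f 72 84 82
f 84 73 83
f 82 83 71
f 84 83 82
f 72 82 89
f 82 71 88
f 89 88 75
f 82 88 89
f 72 89 94
f 89 75 95
f 94 95 77
f 89 95 94
f 72 94 98
f 94 77 101
f 98 101 78
f 94 101 98
f 73 99 87
f 99 78 100
f 87 100 74
f 99 100 87
f 71 83 107
f 83 73 108
f 107 108 80
f 83 108 107
f 75 88 104
f 88 71 103
f 104 103 79
f 88 103 104
f 77 95 96
f 95 75 92
f 96 92 76
f 95 92 96
f 78 101 97
f 101 77 93
f 97 93 70
f 101 93 97
f 112 111 114
f 112 114 113
f 114 111 115
f 114 115 113
f 115 111 116
f 115 116 113
f 116 111 117
f 116 117 113
f 117 111 118
f 117 118 113
f 118 111 119
f 118 119 113
f 119 111 120
f 119 120 113
f 120 111 121
f 120 121 113
f 121 111 112
f 121 112 113



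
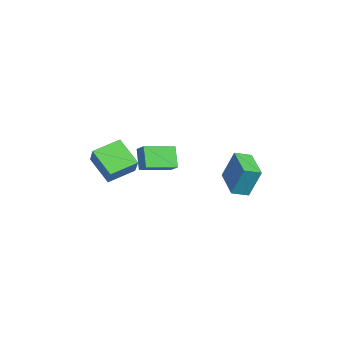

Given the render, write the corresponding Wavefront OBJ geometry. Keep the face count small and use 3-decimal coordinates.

v 0.119 1.943 1.437
v 0.241 2.575 3.086
v -0.305 2.736 1.164
v -0.183 3.368 2.813
v 1.783 2.692 1.027
v 1.905 3.324 2.676
v 1.359 3.485 0.754
v 1.481 4.117 2.403
v 3.198 -3.941 3.39
v 4.335 -3.54 4.471
v 2.333 -2.803 3.877
v 3.471 -2.401 4.958
v 3.909 -2.919 2.262
v 5.047 -2.517 3.343
v 3.045 -1.78 2.749
v 4.182 -1.379 3.83
v 1.291 -2.075 3.405
v 1.787 -1.629 3.846
v 0.327 -0.696 3.096
v 0.823 -0.25 3.538
v 2.017 -1.81 2.322
v 2.513 -1.364 2.764
v 1.053 -0.431 2.014
v 1.549 0.015 2.455
f 2 4 1
f 5 2 1
f 1 4 3
f 3 5 1
f 2 8 4
f 6 2 5
f 6 8 2
f 4 8 3
f 7 5 3
f 3 8 7
f 7 6 5
f 8 6 7
f 10 12 9
f 13 10 9
f 9 12 11
f 11 13 9
f 10 16 12
f 14 10 13
f 14 16 10
f 12 16 11
f 15 13 11
f 11 16 15
f 15 14 13
f 16 14 15
f 18 20 17
f 21 18 17
f 17 20 19
f 19 21 17
f 18 24 20
f 22 18 21
f 22 24 18
f 20 24 19
f 23 21 19
f 19 24 23
f 23 22 21
f 24 22 23



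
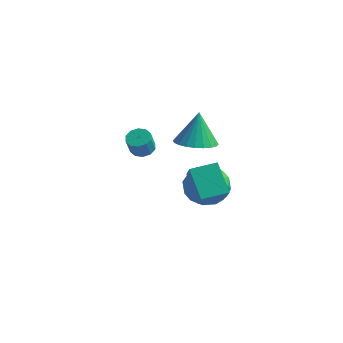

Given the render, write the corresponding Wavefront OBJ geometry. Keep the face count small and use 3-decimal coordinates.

v 0.573 1.38 -3.276
v 1.272 0.94 -2.66
v -0.453 0.58 -2.684
v 1.097 1.365 -2.389
v 0.782 1.794 -2.357
v 0.411 2.112 -2.57
v 0.084 2.234 -2.973
v -0.112 2.127 -3.457
v -0.125 1.819 -3.893
v 0.05 1.394 -4.163
v 0.365 0.965 -4.196
v 0.736 0.648 -3.982
v 1.063 0.526 -3.579
v 1.259 0.633 -3.095
v -3.826 2.449 -2.66
v -3.344 2.877 -2.478
v -3.372 2.459 -1.418
v -3.854 2.031 -1.6
v -3.709 3.062 -2.415
v -3.737 2.643 -1.355
v -4.119 3.012 -2.446
v -4.147 2.594 -1.386
v -4.417 2.748 -2.558
v -4.445 2.329 -1.498
v -4.489 2.369 -2.709
v -4.518 1.951 -1.649
v -4.308 2.021 -2.842
v -4.336 1.603 -1.782
v -3.943 1.837 -2.905
v -3.971 1.418 -1.845
v -3.533 1.886 -2.874
v -3.561 1.468 -1.814
v -3.235 2.151 -2.762
v -3.263 1.732 -1.702
v -3.162 2.529 -2.611
v -3.191 2.111 -1.551
v 0.173 0.203 0.559
v 1.173 -0.175 0.771
v 0.047 0.837 2.281
v 1.26 0.218 0.633
v 1.182 0.608 0.483
v 0.95 0.937 0.345
v 0.6 1.154 0.24
v 0.184 1.226 0.183
v -0.233 1.142 0.183
v -0.588 0.916 0.241
v -0.827 0.58 0.346
v -0.914 0.188 0.485
v -0.836 -0.203 0.634
v -0.604 -0.531 0.772
v -0.254 -0.748 0.878
v 0.162 -0.82 0.935
v 0.579 -0.737 0.934
v 0.934 -0.51 0.877
v 0.678 0.464 -2.141
v 1.515 0.421 -1.24
v 0.725 -1.521 -2.28
v 1.562 -1.564 -1.379
v 0.405 -1.228 -1.129
v 0.376 -0.001 -1.043
v 1.864 -1.099 -2.477
v 1.835 0.128 -2.391
v 2.247 -0.545 -1.447
v 1.346 -0.625 -0.614
v 0.894 -0.475 -2.906
v -0.007 -0.555 -2.073
v 1.092 0.617 -1.678
v 1.148 -1.717 -1.842
v 0.468 -1.519 -1.695
v 0.959 -1.545 -1.165
v 0.423 0.369 -1.562
v 0.915 0.343 -1.033
v 0.262 -0.626 -0.968
v 1.325 -1.443 -2.487
v 1.817 -1.469 -1.958
v 1.281 0.445 -2.355
v 1.772 0.419 -1.825
v 1.978 -0.474 -2.552
v 2.015 0.023 -1.271
v 2.042 -1.143 -1.352
v 2.22 -0.87 -1.998
v 2.203 -0.149 -1.947
v 1.485 -0.024 -0.781
v 1.512 -1.19 -0.863
v 0.832 -0.993 -0.716
v 0.815 -0.271 -0.665
v 1.915 -0.591 -0.903
v 0.728 0.09 -2.657
v 0.755 -1.076 -2.739
v 1.425 -0.829 -2.855
v 1.408 -0.107 -2.804
v 0.198 0.043 -2.168
v 0.225 -1.123 -2.249
v 0.037 -0.951 -1.573
v 0.02 -0.23 -1.522
v 0.325 -0.509 -2.617
v 2.006 -3.385 -0.755
v 0.98 -2.488 0.373
v 2.997 -2.469 -0.582
v 1.97 -1.572 0.547
v 2.51 -4.128 0.293
v 1.483 -3.231 1.422
v 3.5 -3.212 0.467
v 2.474 -2.315 1.595
f 2 1 4
f 2 4 3
f 4 1 5
f 4 5 3
f 5 1 6
f 5 6 3
f 6 1 7
f 6 7 3
f 7 1 8
f 7 8 3
f 8 1 9
f 8 9 3
f 9 1 10
f 9 10 3
f 10 1 11
f 10 11 3
f 11 1 12
f 11 12 3
f 12 1 13
f 12 13 3
f 13 1 14
f 13 14 3
f 14 1 2
f 14 2 3
f 16 15 19
f 16 19 17
f 17 19 20
f 17 20 18
f 19 15 21
f 19 21 20
f 20 21 22
f 20 22 18
f 21 15 23
f 21 23 22
f 22 23 24
f 22 24 18
f 23 15 25
f 23 25 24
f 24 25 26
f 24 26 18
f 25 15 27
f 25 27 26
f 26 27 28
f 26 28 18
f 27 15 29
f 27 29 28
f 28 29 30
f 28 30 18
f 29 15 31
f 29 31 30
f 30 31 32
f 30 32 18
f 31 15 33
f 31 33 32
f 32 33 34
f 32 34 18
f 33 15 35
f 33 35 34
f 34 35 36
f 34 36 18
f 35 15 16
f 35 16 36
f 36 16 17
f 36 17 18
f 38 37 40
f 38 40 39
f 40 37 41
f 40 41 39
f 41 37 42
f 41 42 39
f 42 37 43
f 42 43 39
f 43 37 44
f 43 44 39
f 44 37 45
f 44 45 39
f 45 37 46
f 45 46 39
f 46 37 47
f 46 47 39
f 47 37 48
f 47 48 39
f 48 37 49
f 48 49 39
f 49 37 50
f 49 50 39
f 50 37 51
f 50 51 39
f 51 37 52
f 51 52 39
f 52 37 53
f 52 53 39
f 53 37 54
f 53 54 39
f 54 37 38
f 54 38 39
f 55 92 71
f 92 66 95
f 71 95 60
f 92 95 71
f 55 71 67
f 71 60 72
f 67 72 56
f 71 72 67
f 55 67 76
f 67 56 77
f 76 77 62
f 67 77 76
f 55 76 88
f 76 62 91
f 88 91 65
f 76 91 88
f 55 88 92
f 88 65 96
f 92 96 66
f 88 96 92
f 56 72 83
f 72 60 86
f 83 86 64
f 72 86 83
f 60 95 73
f 95 66 94
f 73 94 59
f 95 94 73
f 66 96 93
f 96 65 89
f 93 89 57
f 96 89 93
f 65 91 90
f 91 62 78
f 90 78 61
f 91 78 90
f 62 77 82
f 77 56 79
f 82 79 63
f 77 79 82
f 58 84 70
f 84 64 85
f 70 85 59
f 84 85 70
f 58 70 68
f 70 59 69
f 68 69 57
f 70 69 68
f 58 68 75
f 68 57 74
f 75 74 61
f 68 74 75
f 58 75 80
f 75 61 81
f 80 81 63
f 75 81 80
f 58 80 84
f 80 63 87
f 84 87 64
f 80 87 84
f 59 85 73
f 85 64 86
f 73 86 60
f 85 86 73
f 57 69 93
f 69 59 94
f 93 94 66
f 69 94 93
f 61 74 90
f 74 57 89
f 90 89 65
f 74 89 90
f 63 81 82
f 81 61 78
f 82 78 62
f 81 78 82
f 64 87 83
f 87 63 79
f 83 79 56
f 87 79 83
f 98 100 97
f 101 98 97
f 97 100 99
f 99 101 97
f 98 104 100
f 102 98 101
f 102 104 98
f 100 104 99
f 103 101 99
f 99 104 103
f 103 102 101
f 104 102 103



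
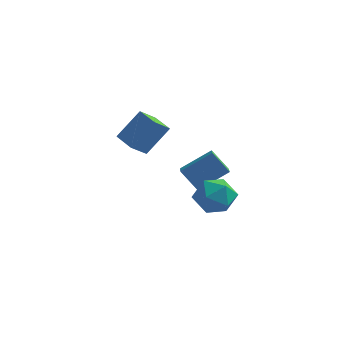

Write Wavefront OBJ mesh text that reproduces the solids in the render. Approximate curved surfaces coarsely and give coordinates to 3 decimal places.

v 0.749 0.696 1.212
v -0.215 0.853 2.323
v 0.372 1.819 0.726
v -0.593 1.975 1.838
v 2.133 1.625 2.282
v 1.168 1.781 3.394
v 1.755 2.747 1.797
v 0.791 2.904 2.908
v -2.917 3.471 1.681
v -3.471 2.605 2.525
v -4.01 4.343 1.857
v -4.564 3.477 2.701
v -1.936 4.383 3.259
v -2.49 3.517 4.103
v -3.029 5.255 3.435
v -3.583 4.389 4.279
v 1.468 -2.616 2.8
v 1.901 -1.97 1.902
v 3.119 -2.39 3.758
v 3.552 -1.744 2.86
v 2.674 -1.312 3.534
v 1.654 -1.451 2.942
v 3.366 -2.909 2.718
v 2.346 -3.048 2.126
v 3.074 -2.151 1.851
v 2.646 -1.163 2.356
v 2.374 -3.197 3.304
v 1.946 -2.209 3.809
f 2 4 1
f 5 2 1
f 1 4 3
f 3 5 1
f 2 8 4
f 6 2 5
f 6 8 2
f 4 8 3
f 7 5 3
f 3 8 7
f 7 6 5
f 8 6 7
f 10 12 9
f 13 10 9
f 9 12 11
f 11 13 9
f 10 16 12
f 14 10 13
f 14 16 10
f 12 16 11
f 15 13 11
f 11 16 15
f 15 14 13
f 16 14 15
f 17 28 22
f 17 22 18
f 17 18 24
f 17 24 27
f 17 27 28
f 18 22 26
f 22 28 21
f 28 27 19
f 27 24 23
f 24 18 25
f 20 26 21
f 20 21 19
f 20 19 23
f 20 23 25
f 20 25 26
f 21 26 22
f 19 21 28
f 23 19 27
f 25 23 24
f 26 25 18



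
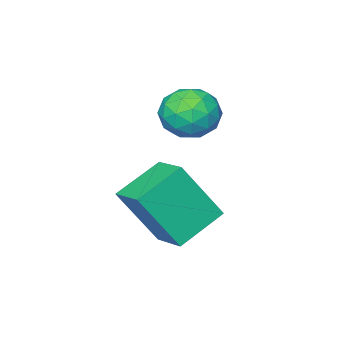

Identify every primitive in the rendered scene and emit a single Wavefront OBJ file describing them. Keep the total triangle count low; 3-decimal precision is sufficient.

v 1.456 2.366 -3.728
v 2.216 1.737 -2.175
v 1.658 3.427 -3.398
v 2.419 2.798 -1.845
v 2.741 2.322 -4.375
v 3.502 1.693 -2.822
v 2.944 3.383 -4.045
v 3.704 2.754 -2.492
v 0.51 1.935 -1.182
v 1.175 1.729 -0.729
v 0.425 0.671 -1.631
v 1.09 0.465 -1.178
v 0.373 0.653 -0.802
v 0.426 1.434 -0.525
v 1.174 0.966 -1.835
v 1.227 1.747 -1.558
v 1.585 1.13 -1.133
v 1.091 0.937 -0.494
v 0.509 1.463 -1.866
v 0.015 1.27 -1.227
v 0.85 1.943 -0.916
v 0.75 0.457 -1.444
v 0.329 0.567 -1.223
v 0.72 0.446 -0.957
v 0.41 1.769 -0.796
v 0.801 1.649 -0.53
v 0.329 1.016 -0.573
v 0.799 0.751 -1.83
v 1.19 0.631 -1.564
v 0.88 1.954 -1.403
v 1.271 1.833 -1.137
v 1.271 1.384 -1.787
v 1.482 1.47 -0.887
v 1.432 0.727 -1.151
v 1.482 1.021 -1.537
v 1.512 1.481 -1.374
v 1.191 1.356 -0.512
v 1.141 0.613 -0.776
v 0.72 0.724 -0.555
v 0.751 1.183 -0.392
v 1.433 1.004 -0.749
v 0.459 1.787 -1.584
v 0.409 1.044 -1.848
v 0.849 1.217 -1.968
v 0.88 1.676 -1.805
v 0.168 1.673 -1.209
v 0.118 0.93 -1.473
v 0.088 0.919 -0.986
v 0.118 1.379 -0.823
v 0.167 1.396 -1.611
f 2 4 1
f 5 2 1
f 1 4 3
f 3 5 1
f 2 8 4
f 6 2 5
f 6 8 2
f 4 8 3
f 7 5 3
f 3 8 7
f 7 6 5
f 8 6 7
f 9 46 25
f 46 20 49
f 25 49 14
f 46 49 25
f 9 25 21
f 25 14 26
f 21 26 10
f 25 26 21
f 9 21 30
f 21 10 31
f 30 31 16
f 21 31 30
f 9 30 42
f 30 16 45
f 42 45 19
f 30 45 42
f 9 42 46
f 42 19 50
f 46 50 20
f 42 50 46
f 10 26 37
f 26 14 40
f 37 40 18
f 26 40 37
f 14 49 27
f 49 20 48
f 27 48 13
f 49 48 27
f 20 50 47
f 50 19 43
f 47 43 11
f 50 43 47
f 19 45 44
f 45 16 32
f 44 32 15
f 45 32 44
f 16 31 36
f 31 10 33
f 36 33 17
f 31 33 36
f 12 38 24
f 38 18 39
f 24 39 13
f 38 39 24
f 12 24 22
f 24 13 23
f 22 23 11
f 24 23 22
f 12 22 29
f 22 11 28
f 29 28 15
f 22 28 29
f 12 29 34
f 29 15 35
f 34 35 17
f 29 35 34
f 12 34 38
f 34 17 41
f 38 41 18
f 34 41 38
f 13 39 27
f 39 18 40
f 27 40 14
f 39 40 27
f 11 23 47
f 23 13 48
f 47 48 20
f 23 48 47
f 15 28 44
f 28 11 43
f 44 43 19
f 28 43 44
f 17 35 36
f 35 15 32
f 36 32 16
f 35 32 36
f 18 41 37
f 41 17 33
f 37 33 10
f 41 33 37



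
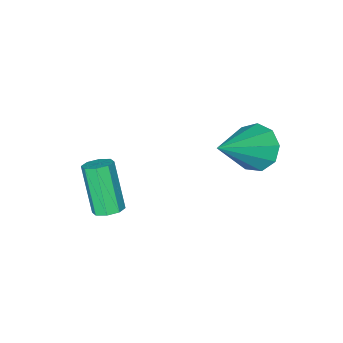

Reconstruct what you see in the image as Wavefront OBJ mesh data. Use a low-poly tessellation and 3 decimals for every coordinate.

v 0.217 -1.96 0.033
v 0.559 -1.626 0.262
v 0.285 -2.445 1.875
v -0.057 -2.78 1.647
v 0.179 -1.486 0.268
v -0.096 -2.306 1.881
v -0.18 -1.624 0.136
v -0.454 -2.444 1.75
v -0.305 -1.959 -0.055
v -0.58 -2.779 1.558
v -0.125 -2.295 -0.195
v -0.399 -3.114 1.418
v 0.256 -2.434 -0.201
v -0.019 -3.254 1.412
v 0.614 -2.296 -0.07
v 0.34 -3.116 1.544
v 0.74 -1.961 0.122
v 0.465 -2.781 1.735
v -3.152 1.036 3.251
v -2.666 1.118 2.534
v -1.408 1.164 4.449
v -2.837 1.654 2.726
v -3.156 1.901 3.164
v -3.473 1.743 3.642
v -3.64 1.254 3.937
v -3.578 0.663 3.911
v -3.317 0.246 3.576
v -2.979 0.199 3.089
v -2.722 0.543 2.677
f 2 1 5
f 2 5 3
f 3 5 6
f 3 6 4
f 5 1 7
f 5 7 6
f 6 7 8
f 6 8 4
f 7 1 9
f 7 9 8
f 8 9 10
f 8 10 4
f 9 1 11
f 9 11 10
f 10 11 12
f 10 12 4
f 11 1 13
f 11 13 12
f 12 13 14
f 12 14 4
f 13 1 15
f 13 15 14
f 14 15 16
f 14 16 4
f 15 1 17
f 15 17 16
f 16 17 18
f 16 18 4
f 17 1 2
f 17 2 18
f 18 2 3
f 18 3 4
f 20 19 22
f 20 22 21
f 22 19 23
f 22 23 21
f 23 19 24
f 23 24 21
f 24 19 25
f 24 25 21
f 25 19 26
f 25 26 21
f 26 19 27
f 26 27 21
f 27 19 28
f 27 28 21
f 28 19 29
f 28 29 21
f 29 19 20
f 29 20 21



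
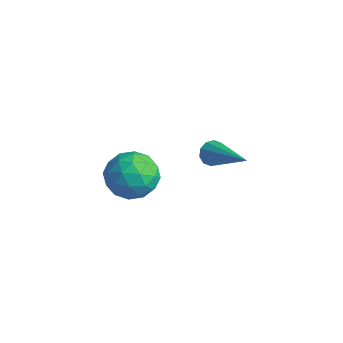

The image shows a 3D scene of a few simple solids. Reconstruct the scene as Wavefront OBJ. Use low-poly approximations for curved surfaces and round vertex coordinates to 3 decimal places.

v 2.942 -2.505 -0.508
v 3.578 -1.793 -0.576
v 4.082 -3.487 -0.144
v 4.718 -2.775 -0.212
v 4.082 -2.782 0.503
v 3.378 -2.175 0.278
v 4.282 -3.105 -0.998
v 3.578 -2.498 -1.223
v 4.406 -2.164 -0.879
v 4.282 -1.964 0.048
v 3.378 -3.316 -0.768
v 3.254 -3.116 0.159
v 3.16 -2.063 -0.574
v 4.5 -3.217 -0.146
v 4.126 -3.221 0.274
v 4.5 -2.803 0.234
v 3.042 -2.287 -0.072
v 3.416 -1.868 -0.112
v 3.712 -2.45 0.522
v 4.244 -3.412 -0.608
v 4.618 -2.993 -0.648
v 3.16 -2.477 -0.954
v 3.534 -2.059 -0.994
v 3.948 -2.83 -1.242
v 4.02 -1.862 -0.793
v 4.69 -2.44 -0.579
v 4.434 -2.634 -1.04
v 4.02 -2.277 -1.172
v 3.948 -1.745 -0.247
v 4.618 -2.322 -0.033
v 4.244 -2.326 0.387
v 3.83 -1.969 0.255
v 4.434 -1.963 -0.425
v 3.042 -2.958 -0.687
v 3.712 -3.535 -0.473
v 3.83 -3.311 -0.975
v 3.416 -2.954 -1.107
v 2.97 -2.84 -0.141
v 3.64 -3.418 0.073
v 3.64 -3.003 0.452
v 3.226 -2.646 0.32
v 3.226 -3.317 -0.295
v 2.977 1.324 -1.906
v 3.174 1.1 -2.332
v 4.843 1.236 -0.994
v 3.205 1.419 -2.364
v 3.148 1.701 -2.221
v 3.026 1.839 -1.958
v 2.885 1.781 -1.675
v 2.779 1.548 -1.481
v 2.748 1.23 -1.449
v 2.805 0.948 -1.592
v 2.927 0.809 -1.855
v 3.068 0.867 -2.138
f 1 38 17
f 38 12 41
f 17 41 6
f 38 41 17
f 1 17 13
f 17 6 18
f 13 18 2
f 17 18 13
f 1 13 22
f 13 2 23
f 22 23 8
f 13 23 22
f 1 22 34
f 22 8 37
f 34 37 11
f 22 37 34
f 1 34 38
f 34 11 42
f 38 42 12
f 34 42 38
f 2 18 29
f 18 6 32
f 29 32 10
f 18 32 29
f 6 41 19
f 41 12 40
f 19 40 5
f 41 40 19
f 12 42 39
f 42 11 35
f 39 35 3
f 42 35 39
f 11 37 36
f 37 8 24
f 36 24 7
f 37 24 36
f 8 23 28
f 23 2 25
f 28 25 9
f 23 25 28
f 4 30 16
f 30 10 31
f 16 31 5
f 30 31 16
f 4 16 14
f 16 5 15
f 14 15 3
f 16 15 14
f 4 14 21
f 14 3 20
f 21 20 7
f 14 20 21
f 4 21 26
f 21 7 27
f 26 27 9
f 21 27 26
f 4 26 30
f 26 9 33
f 30 33 10
f 26 33 30
f 5 31 19
f 31 10 32
f 19 32 6
f 31 32 19
f 3 15 39
f 15 5 40
f 39 40 12
f 15 40 39
f 7 20 36
f 20 3 35
f 36 35 11
f 20 35 36
f 9 27 28
f 27 7 24
f 28 24 8
f 27 24 28
f 10 33 29
f 33 9 25
f 29 25 2
f 33 25 29
f 44 43 46
f 44 46 45
f 46 43 47
f 46 47 45
f 47 43 48
f 47 48 45
f 48 43 49
f 48 49 45
f 49 43 50
f 49 50 45
f 50 43 51
f 50 51 45
f 51 43 52
f 51 52 45
f 52 43 53
f 52 53 45
f 53 43 54
f 53 54 45
f 54 43 44
f 54 44 45



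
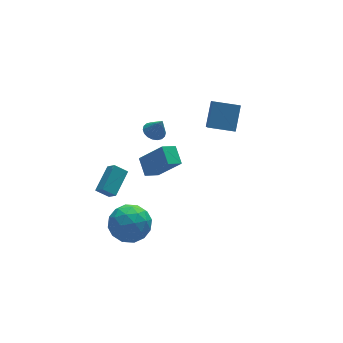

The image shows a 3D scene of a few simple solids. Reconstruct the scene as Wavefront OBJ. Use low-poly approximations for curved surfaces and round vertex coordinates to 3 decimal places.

v 1.819 -0.951 2.974
v 2.544 -0.032 4.165
v 2.251 0.213 1.813
v 2.976 1.132 3.003
v 3.124 -1.672 2.737
v 3.849 -0.753 3.927
v 3.556 -0.508 1.575
v 4.281 0.411 2.766
v -4.713 -0.895 0.004
v -4.55 -1.498 0.624
v -3.579 0.129 0.702
v -3.416 -0.474 1.322
v -4.084 -1.246 -0.502
v -3.921 -1.849 0.118
v -2.95 -0.222 0.196
v -2.787 -0.825 0.816
v -2.981 -1.443 -2.398
v -2.299 -2.222 -1.676
v -4.541 -2.758 -2.344
v -3.859 -3.537 -1.622
v -4.262 -2.436 -1.157
v -3.298 -1.623 -1.19
v -3.542 -3.357 -2.83
v -2.578 -2.544 -2.863
v -2.646 -3.405 -1.943
v -3.091 -2.835 -0.909
v -3.749 -2.145 -3.111
v -4.194 -1.575 -2.077
v -2.503 -1.717 -2.041
v -4.337 -3.263 -1.979
v -4.574 -2.616 -1.705
v -4.173 -3.074 -1.281
v -3.09 -1.365 -1.756
v -2.689 -1.823 -1.331
v -3.843 -1.948 -1.026
v -4.151 -3.157 -2.689
v -3.75 -3.615 -2.264
v -2.667 -1.906 -2.739
v -2.266 -2.364 -2.315
v -2.997 -3.032 -2.994
v -2.306 -2.87 -1.774
v -3.224 -3.643 -1.743
v -3.037 -3.538 -2.453
v -2.47 -3.06 -2.472
v -2.568 -2.535 -1.166
v -3.485 -3.309 -1.135
v -3.721 -2.661 -0.861
v -3.155 -2.183 -0.881
v -2.772 -3.231 -1.324
v -3.355 -1.671 -2.885
v -4.272 -2.445 -2.854
v -3.685 -2.797 -3.139
v -3.119 -2.319 -3.159
v -3.616 -1.337 -2.277
v -4.534 -2.11 -2.246
v -4.37 -1.92 -1.548
v -3.803 -1.442 -1.567
v -4.068 -1.749 -2.696
v -1.762 -3.821 3.901
v -1.662 -2.818 4.434
v -2.71 -2.959 2.458
v -2.61 -1.956 2.991
v -0.93 -3.664 3.449
v -0.83 -2.661 3.982
v -1.878 -2.802 2.006
v -1.778 -1.799 2.539
v -0.699 0.45 2.387
v -0.265 0.028 2.123
v -0.381 0.07 3.513
v -0.105 0.272 2.16
v -0.063 0.551 2.242
v -0.147 0.81 2.352
v -0.34 0.997 2.47
v -0.604 1.076 2.571
v -0.887 1.031 2.636
v -1.133 0.871 2.651
v -1.292 0.627 2.614
v -1.335 0.348 2.532
v -1.251 0.09 2.422
v -1.058 -0.098 2.304
v -0.794 -0.177 2.203
v -0.511 -0.132 2.138
f 2 4 1
f 5 2 1
f 1 4 3
f 3 5 1
f 2 8 4
f 6 2 5
f 6 8 2
f 4 8 3
f 7 5 3
f 3 8 7
f 7 6 5
f 8 6 7
f 10 12 9
f 13 10 9
f 9 12 11
f 11 13 9
f 10 16 12
f 14 10 13
f 14 16 10
f 12 16 11
f 15 13 11
f 11 16 15
f 15 14 13
f 16 14 15
f 17 54 33
f 54 28 57
f 33 57 22
f 54 57 33
f 17 33 29
f 33 22 34
f 29 34 18
f 33 34 29
f 17 29 38
f 29 18 39
f 38 39 24
f 29 39 38
f 17 38 50
f 38 24 53
f 50 53 27
f 38 53 50
f 17 50 54
f 50 27 58
f 54 58 28
f 50 58 54
f 18 34 45
f 34 22 48
f 45 48 26
f 34 48 45
f 22 57 35
f 57 28 56
f 35 56 21
f 57 56 35
f 28 58 55
f 58 27 51
f 55 51 19
f 58 51 55
f 27 53 52
f 53 24 40
f 52 40 23
f 53 40 52
f 24 39 44
f 39 18 41
f 44 41 25
f 39 41 44
f 20 46 32
f 46 26 47
f 32 47 21
f 46 47 32
f 20 32 30
f 32 21 31
f 30 31 19
f 32 31 30
f 20 30 37
f 30 19 36
f 37 36 23
f 30 36 37
f 20 37 42
f 37 23 43
f 42 43 25
f 37 43 42
f 20 42 46
f 42 25 49
f 46 49 26
f 42 49 46
f 21 47 35
f 47 26 48
f 35 48 22
f 47 48 35
f 19 31 55
f 31 21 56
f 55 56 28
f 31 56 55
f 23 36 52
f 36 19 51
f 52 51 27
f 36 51 52
f 25 43 44
f 43 23 40
f 44 40 24
f 43 40 44
f 26 49 45
f 49 25 41
f 45 41 18
f 49 41 45
f 60 62 59
f 63 60 59
f 59 62 61
f 61 63 59
f 60 66 62
f 64 60 63
f 64 66 60
f 62 66 61
f 65 63 61
f 61 66 65
f 65 64 63
f 66 64 65
f 68 67 70
f 68 70 69
f 70 67 71
f 70 71 69
f 71 67 72
f 71 72 69
f 72 67 73
f 72 73 69
f 73 67 74
f 73 74 69
f 74 67 75
f 74 75 69
f 75 67 76
f 75 76 69
f 76 67 77
f 76 77 69
f 77 67 78
f 77 78 69
f 78 67 79
f 78 79 69
f 79 67 80
f 79 80 69
f 80 67 81
f 80 81 69
f 81 67 82
f 81 82 69
f 82 67 68
f 82 68 69

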